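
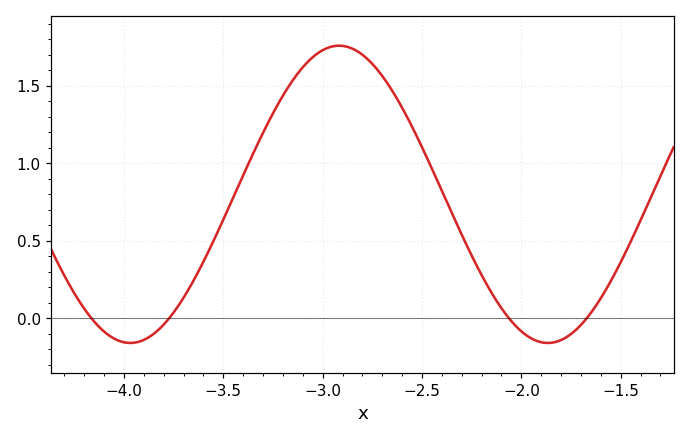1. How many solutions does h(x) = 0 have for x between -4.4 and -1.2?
4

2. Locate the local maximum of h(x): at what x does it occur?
-2.9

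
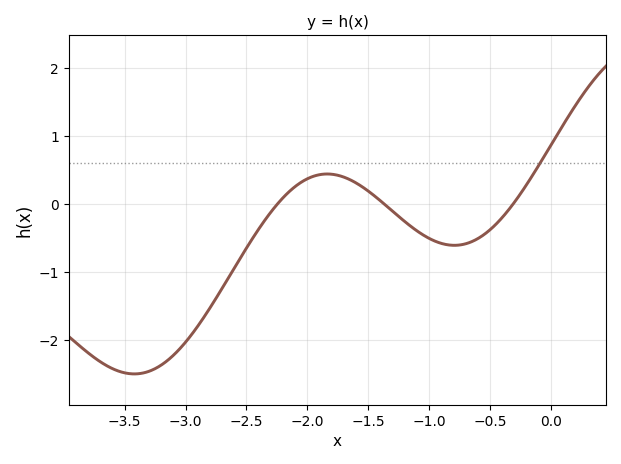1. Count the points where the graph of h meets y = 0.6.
1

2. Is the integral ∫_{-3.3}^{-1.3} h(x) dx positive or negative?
negative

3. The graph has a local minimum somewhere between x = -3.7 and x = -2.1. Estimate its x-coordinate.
-3.4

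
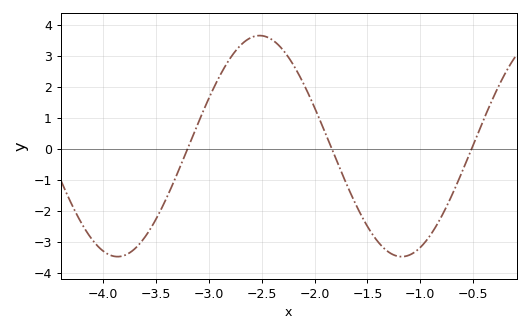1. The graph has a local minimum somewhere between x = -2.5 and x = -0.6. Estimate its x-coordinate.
-1.18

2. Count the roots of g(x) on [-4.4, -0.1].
3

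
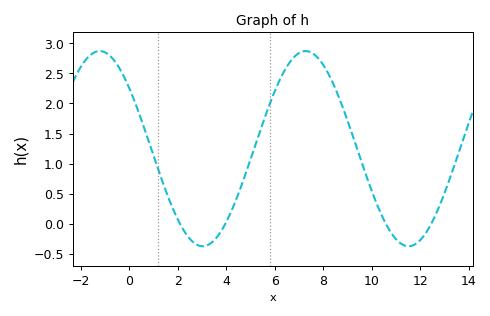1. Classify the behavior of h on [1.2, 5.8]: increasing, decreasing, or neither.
neither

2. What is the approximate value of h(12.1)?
-0.2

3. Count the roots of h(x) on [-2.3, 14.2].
4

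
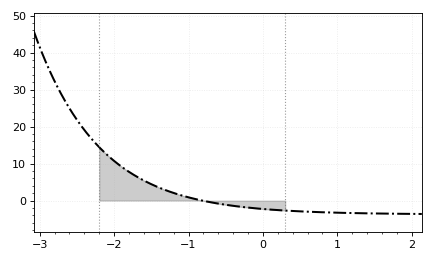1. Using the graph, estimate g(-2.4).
19.1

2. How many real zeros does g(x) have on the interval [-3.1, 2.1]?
1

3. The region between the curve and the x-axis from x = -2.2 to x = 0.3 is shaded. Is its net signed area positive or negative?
positive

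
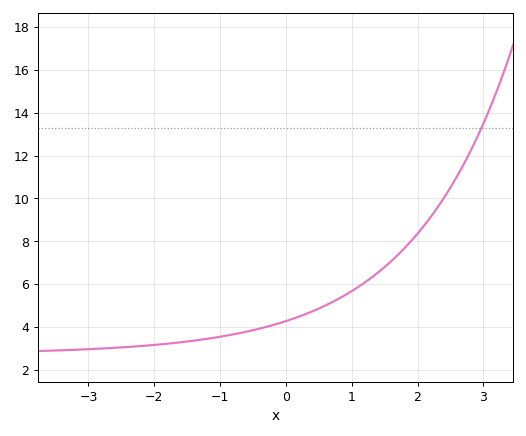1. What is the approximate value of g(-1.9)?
3.18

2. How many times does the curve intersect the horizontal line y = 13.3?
1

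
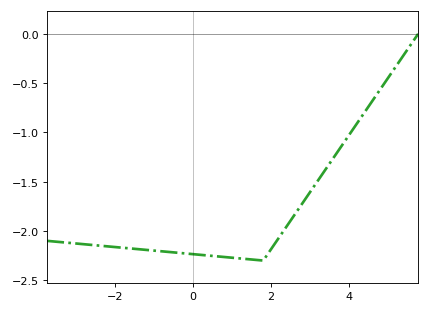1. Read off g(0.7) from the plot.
-2.25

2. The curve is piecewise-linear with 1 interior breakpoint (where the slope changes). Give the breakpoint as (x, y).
(1.8, -2.3)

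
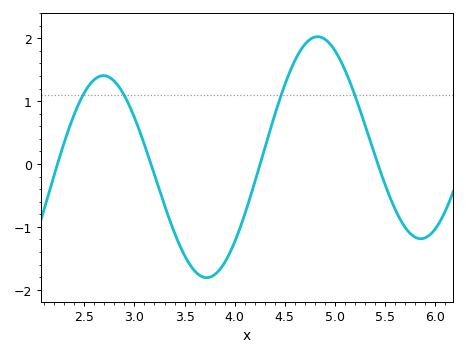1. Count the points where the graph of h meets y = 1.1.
4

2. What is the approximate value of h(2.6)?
1.3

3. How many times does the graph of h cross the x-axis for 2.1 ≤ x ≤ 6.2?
4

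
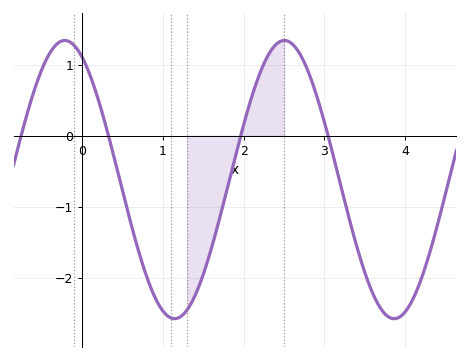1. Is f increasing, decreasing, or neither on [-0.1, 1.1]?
decreasing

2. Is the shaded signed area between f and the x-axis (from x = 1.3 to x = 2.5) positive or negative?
negative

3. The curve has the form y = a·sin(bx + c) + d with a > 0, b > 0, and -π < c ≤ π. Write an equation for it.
y = 1.96sin(2.31x + 2.07) - 0.62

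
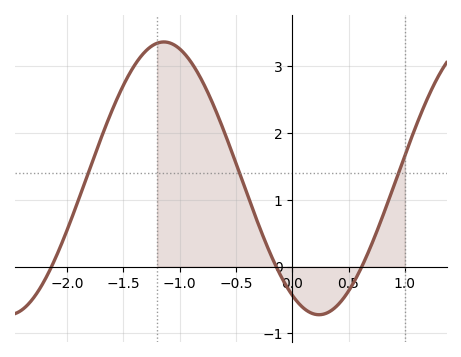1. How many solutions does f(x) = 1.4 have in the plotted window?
3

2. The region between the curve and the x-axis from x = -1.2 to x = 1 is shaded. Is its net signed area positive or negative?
positive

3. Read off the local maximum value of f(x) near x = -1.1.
3.36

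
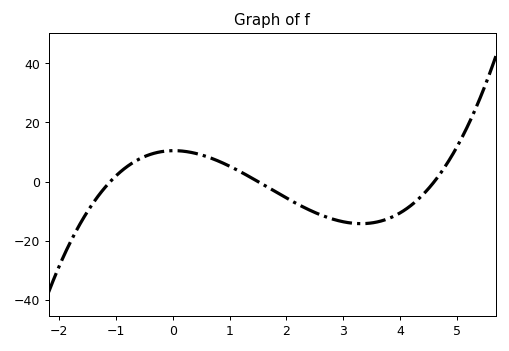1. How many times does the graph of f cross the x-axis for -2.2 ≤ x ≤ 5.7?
3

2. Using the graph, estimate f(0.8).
6.97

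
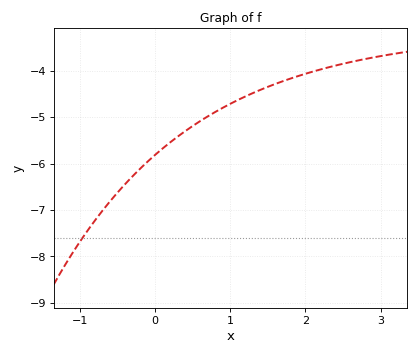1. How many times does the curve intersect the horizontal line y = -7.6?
1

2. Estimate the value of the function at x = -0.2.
-6.1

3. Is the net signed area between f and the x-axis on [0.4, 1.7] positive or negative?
negative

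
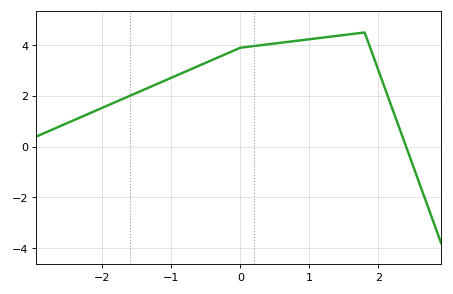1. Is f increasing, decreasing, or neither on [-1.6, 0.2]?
increasing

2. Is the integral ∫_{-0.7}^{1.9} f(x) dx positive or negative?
positive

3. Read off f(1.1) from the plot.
4.27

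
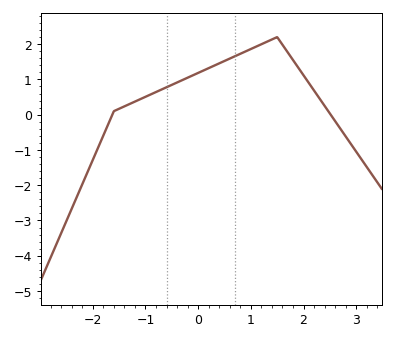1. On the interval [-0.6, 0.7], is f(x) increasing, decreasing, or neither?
increasing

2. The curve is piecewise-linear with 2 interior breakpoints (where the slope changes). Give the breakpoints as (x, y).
(-1.6, 0.1); (1.5, 2.2)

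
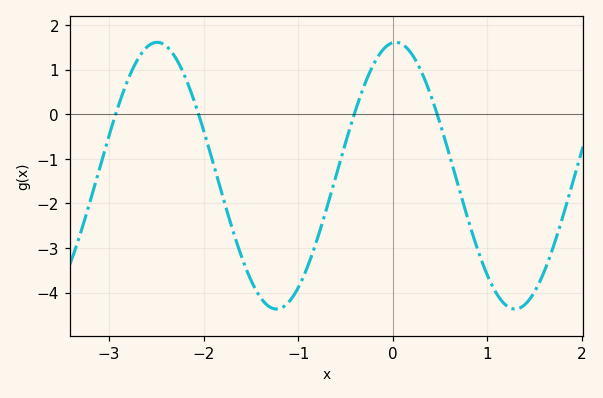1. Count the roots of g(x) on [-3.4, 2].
4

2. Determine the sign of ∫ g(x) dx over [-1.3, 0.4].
negative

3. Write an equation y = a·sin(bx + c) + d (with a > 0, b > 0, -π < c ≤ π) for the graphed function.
y = 2.99sin(2.5x + 1.5) - 1.38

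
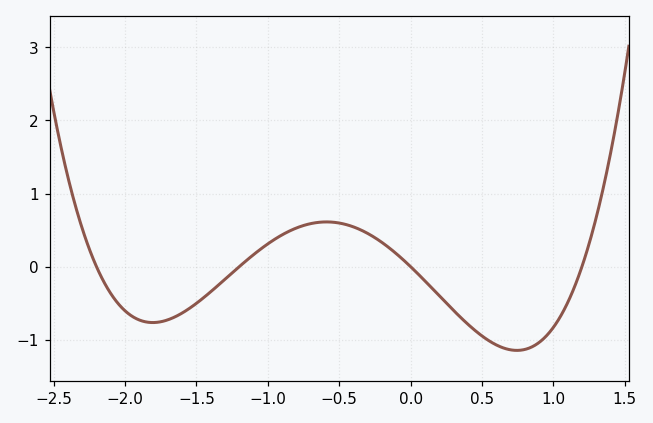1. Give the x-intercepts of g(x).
-2.2, -1.2, 0, 1.2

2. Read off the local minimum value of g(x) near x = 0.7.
-1.15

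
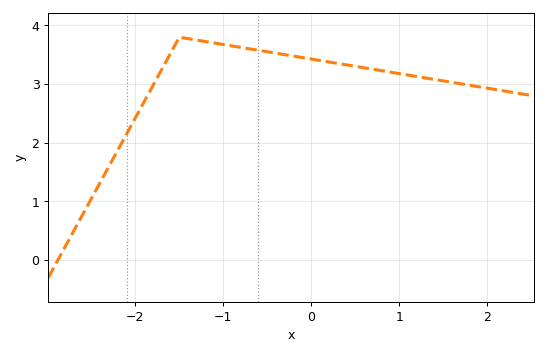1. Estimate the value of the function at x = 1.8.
3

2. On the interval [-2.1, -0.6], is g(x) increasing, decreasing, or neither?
neither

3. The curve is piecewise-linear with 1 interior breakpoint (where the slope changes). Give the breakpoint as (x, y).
(-1.5, 3.8)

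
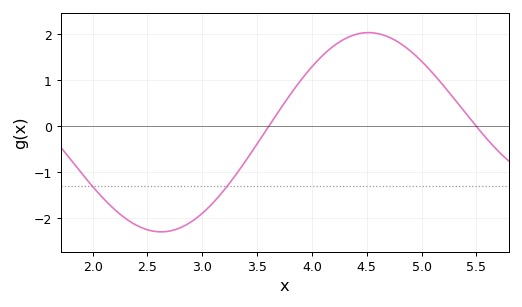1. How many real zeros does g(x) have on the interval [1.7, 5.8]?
2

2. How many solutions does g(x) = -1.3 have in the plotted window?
2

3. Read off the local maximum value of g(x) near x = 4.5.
2.03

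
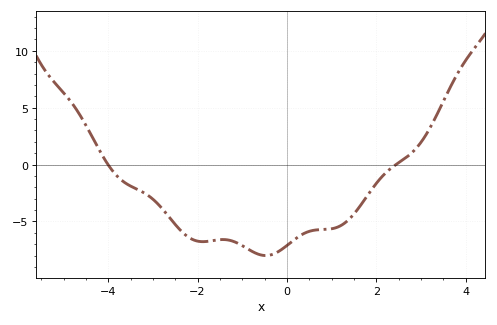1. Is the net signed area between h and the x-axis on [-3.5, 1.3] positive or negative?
negative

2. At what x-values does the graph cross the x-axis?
-4, 2.4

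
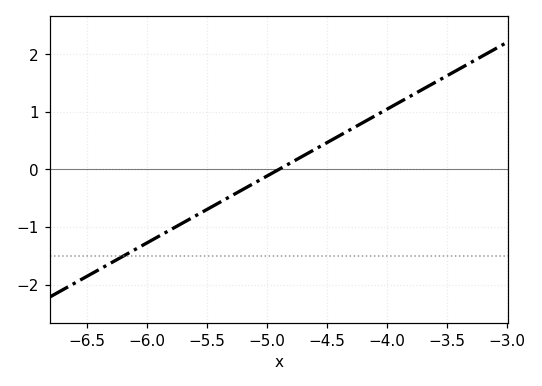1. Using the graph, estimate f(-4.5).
0.5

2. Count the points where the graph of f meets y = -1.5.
1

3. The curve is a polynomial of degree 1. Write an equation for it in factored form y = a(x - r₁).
y = 1.16(x + 4.9)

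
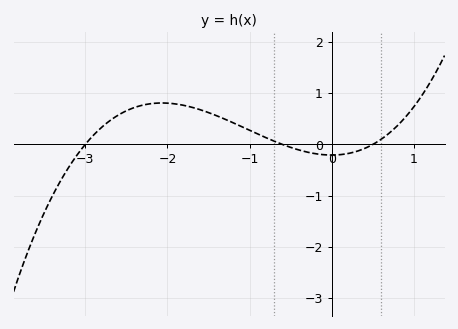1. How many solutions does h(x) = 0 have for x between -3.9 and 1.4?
3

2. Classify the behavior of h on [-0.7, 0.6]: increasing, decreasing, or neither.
neither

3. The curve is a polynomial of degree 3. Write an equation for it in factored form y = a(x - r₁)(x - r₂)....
y = 0.23(x + 3)(x + 0.6)(x - 0.5)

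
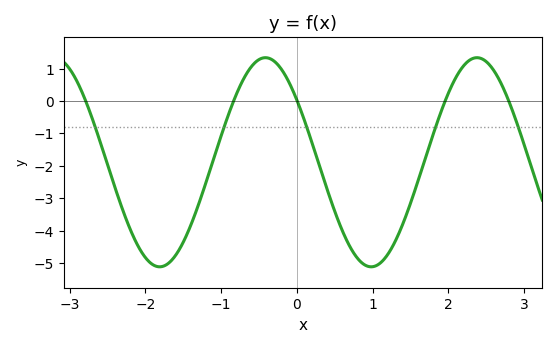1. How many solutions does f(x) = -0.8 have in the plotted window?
5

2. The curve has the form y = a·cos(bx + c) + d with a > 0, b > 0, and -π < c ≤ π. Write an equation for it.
y = 3.23cos(2.25x + 0.932) - 1.89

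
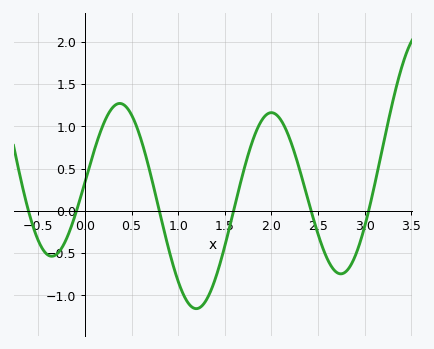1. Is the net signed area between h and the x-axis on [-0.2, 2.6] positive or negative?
positive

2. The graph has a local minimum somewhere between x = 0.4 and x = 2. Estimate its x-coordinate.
1.2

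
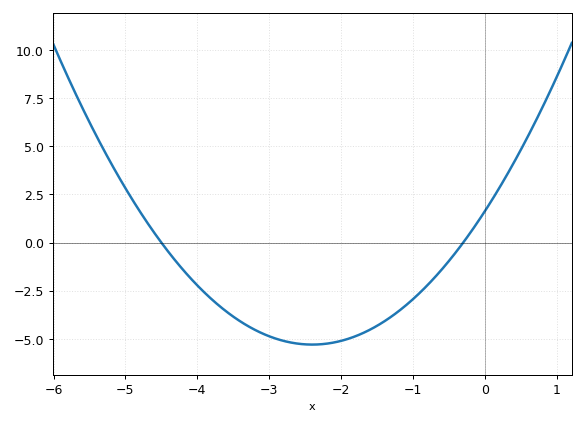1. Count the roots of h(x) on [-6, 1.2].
2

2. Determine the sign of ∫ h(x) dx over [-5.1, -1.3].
negative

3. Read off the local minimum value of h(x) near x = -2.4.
-5.29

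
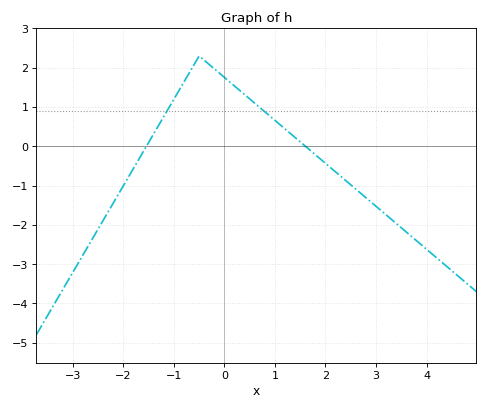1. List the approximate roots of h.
-1.6, 1.6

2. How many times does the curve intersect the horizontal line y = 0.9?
2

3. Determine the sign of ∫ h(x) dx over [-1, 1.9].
positive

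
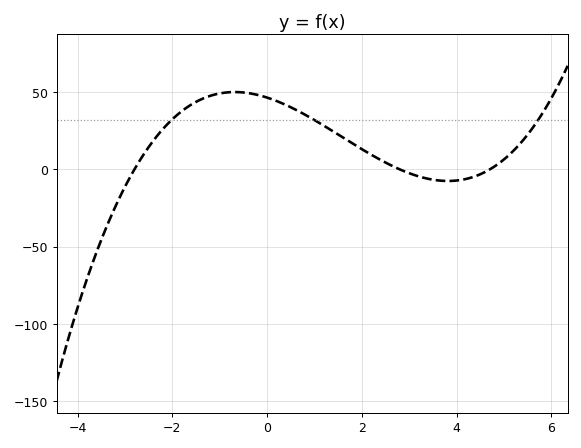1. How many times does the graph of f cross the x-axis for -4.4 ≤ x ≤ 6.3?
3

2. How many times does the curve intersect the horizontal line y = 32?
3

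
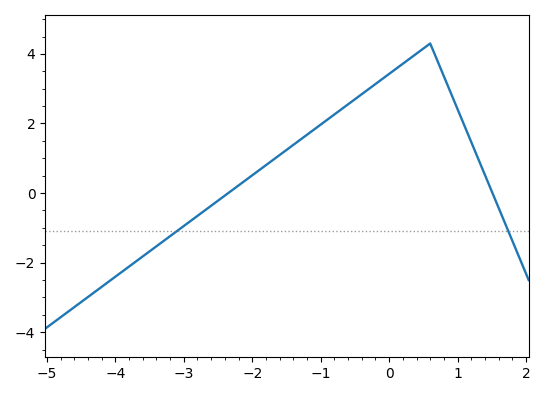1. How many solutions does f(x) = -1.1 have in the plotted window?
2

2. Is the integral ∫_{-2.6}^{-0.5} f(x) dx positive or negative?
positive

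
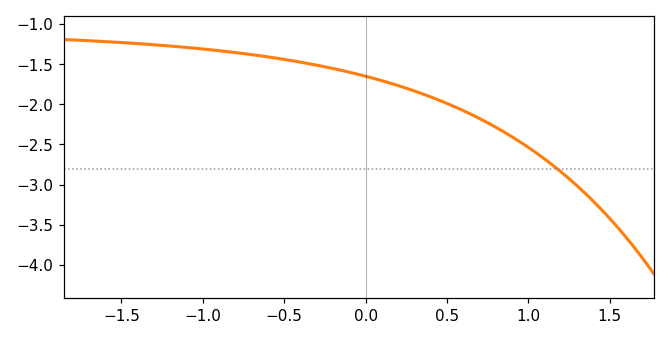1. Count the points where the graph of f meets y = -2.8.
1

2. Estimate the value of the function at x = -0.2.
-1.55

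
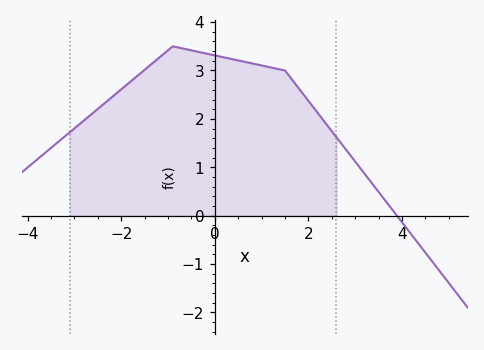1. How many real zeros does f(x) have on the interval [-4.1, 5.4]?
1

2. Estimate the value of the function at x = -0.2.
3.35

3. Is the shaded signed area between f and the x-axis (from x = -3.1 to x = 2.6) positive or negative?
positive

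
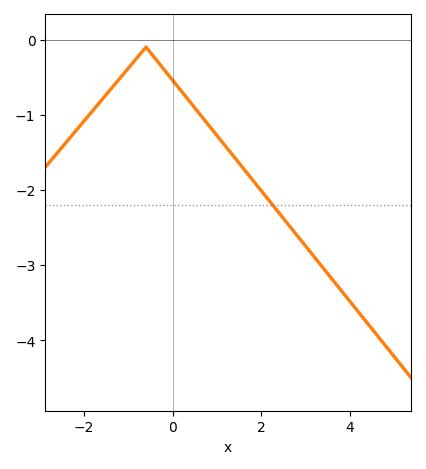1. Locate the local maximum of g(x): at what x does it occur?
-0.601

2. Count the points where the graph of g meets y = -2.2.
1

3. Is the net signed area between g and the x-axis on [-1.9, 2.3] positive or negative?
negative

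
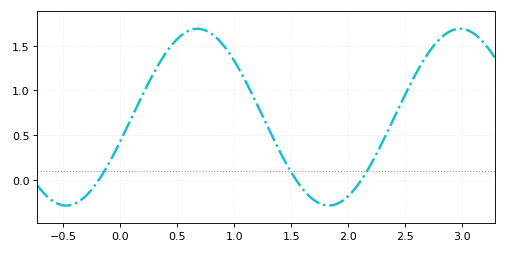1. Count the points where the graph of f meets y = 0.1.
3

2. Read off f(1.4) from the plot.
0.313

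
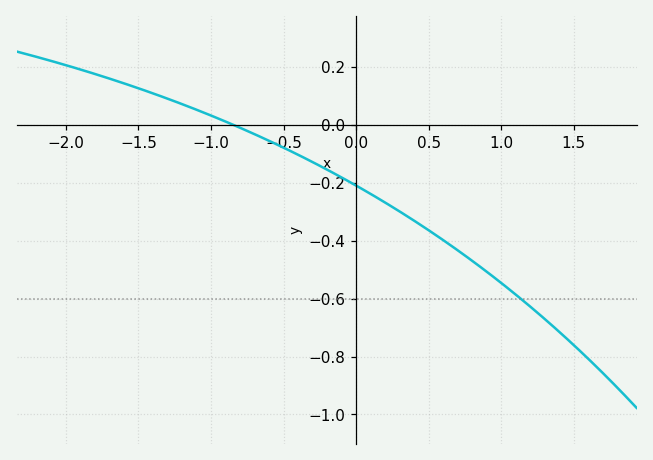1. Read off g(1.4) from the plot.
-0.72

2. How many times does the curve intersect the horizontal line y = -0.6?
1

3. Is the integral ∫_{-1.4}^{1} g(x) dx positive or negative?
negative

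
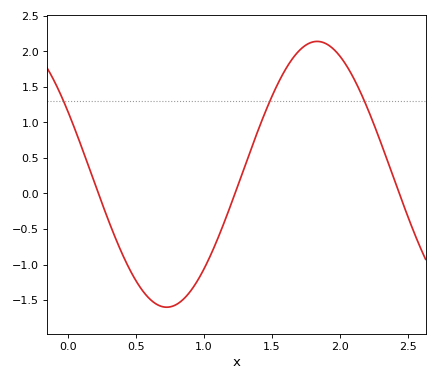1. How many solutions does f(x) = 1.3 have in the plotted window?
3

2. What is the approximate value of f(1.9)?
2.1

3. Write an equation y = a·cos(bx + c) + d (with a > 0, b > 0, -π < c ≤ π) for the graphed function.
y = 1.87cos(2.8x + 1.1) + 0.27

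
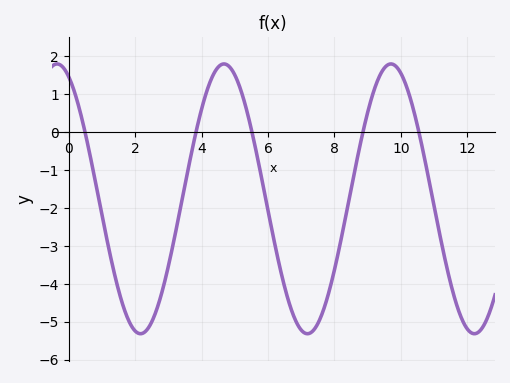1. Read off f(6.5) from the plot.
-4.1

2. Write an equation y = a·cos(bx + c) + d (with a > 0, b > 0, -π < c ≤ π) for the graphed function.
y = 3.56cos(1.2x + 0.44) - 1.76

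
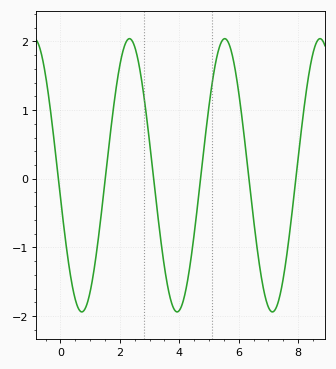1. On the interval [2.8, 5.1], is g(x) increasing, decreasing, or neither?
neither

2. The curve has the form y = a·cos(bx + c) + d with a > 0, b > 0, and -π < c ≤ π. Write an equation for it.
y = 1.99cos(1.96x + 1.73) + 0.05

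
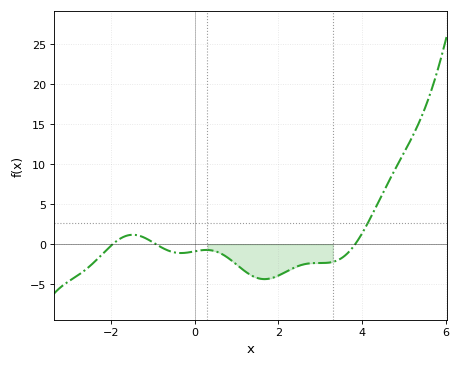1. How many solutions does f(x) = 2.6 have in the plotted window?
1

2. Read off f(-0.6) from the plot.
-1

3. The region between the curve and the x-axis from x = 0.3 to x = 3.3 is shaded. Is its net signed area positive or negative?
negative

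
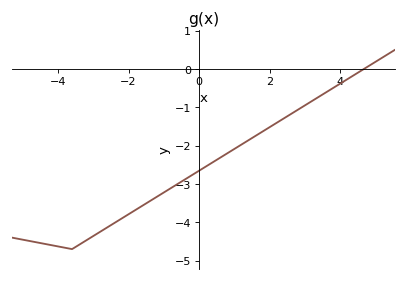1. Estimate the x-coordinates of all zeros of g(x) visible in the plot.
4.66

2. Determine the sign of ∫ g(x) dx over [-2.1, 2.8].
negative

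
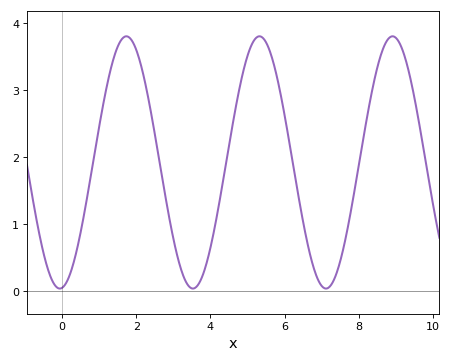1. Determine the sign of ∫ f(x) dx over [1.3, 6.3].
positive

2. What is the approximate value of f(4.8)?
3.1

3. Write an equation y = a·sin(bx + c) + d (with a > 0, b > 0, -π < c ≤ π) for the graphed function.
y = 1.88sin(1.8x - 1.5) + 1.92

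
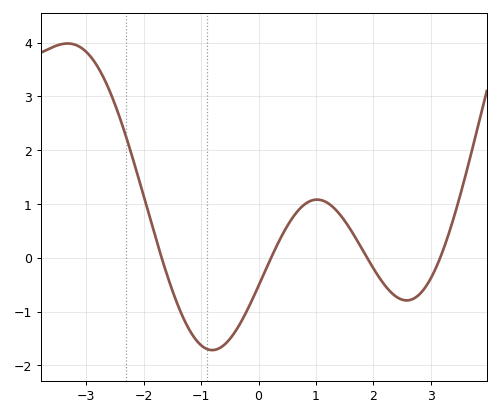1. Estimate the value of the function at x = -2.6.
3.13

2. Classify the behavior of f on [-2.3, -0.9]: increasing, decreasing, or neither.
decreasing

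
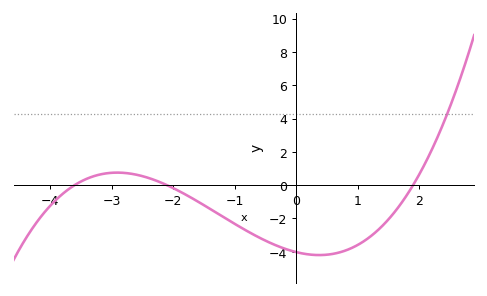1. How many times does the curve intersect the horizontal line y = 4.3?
1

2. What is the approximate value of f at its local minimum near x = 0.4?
-4.2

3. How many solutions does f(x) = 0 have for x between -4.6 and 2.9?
3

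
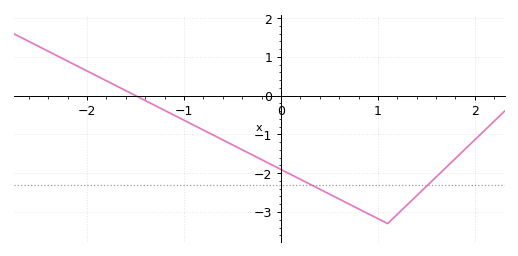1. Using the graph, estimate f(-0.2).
-1.6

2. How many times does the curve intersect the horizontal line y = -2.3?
2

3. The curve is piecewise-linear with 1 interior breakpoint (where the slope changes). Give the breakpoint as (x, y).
(1.1, -3.3)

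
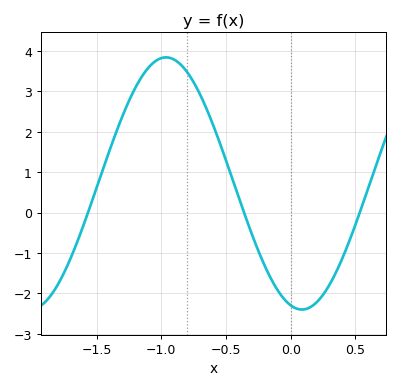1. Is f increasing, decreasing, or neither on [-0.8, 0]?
decreasing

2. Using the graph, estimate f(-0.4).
0.36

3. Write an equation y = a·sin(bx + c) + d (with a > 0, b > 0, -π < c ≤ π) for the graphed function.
y = 3.12sin(2.99x - 1.83) + 0.72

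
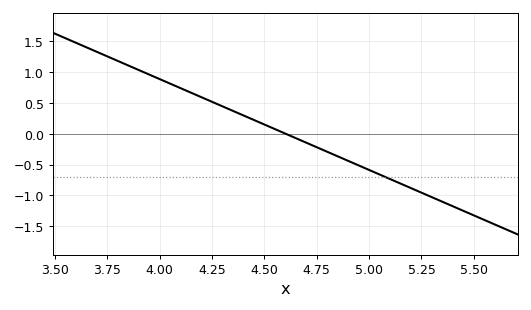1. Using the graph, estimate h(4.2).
0.6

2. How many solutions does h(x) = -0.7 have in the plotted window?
1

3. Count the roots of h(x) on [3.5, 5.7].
1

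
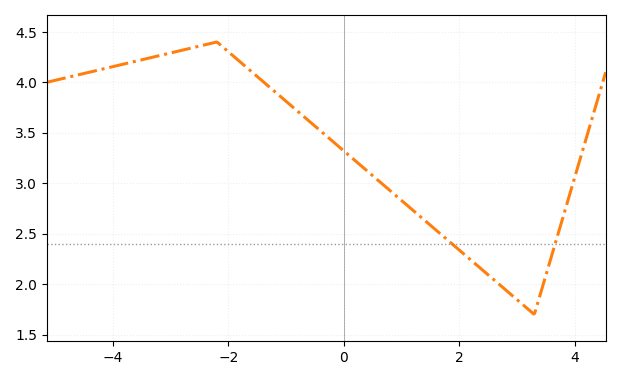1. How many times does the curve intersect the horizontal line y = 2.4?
2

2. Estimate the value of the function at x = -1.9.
4.25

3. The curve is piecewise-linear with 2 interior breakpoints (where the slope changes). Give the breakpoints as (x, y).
(-2.2, 4.4); (3.3, 1.7)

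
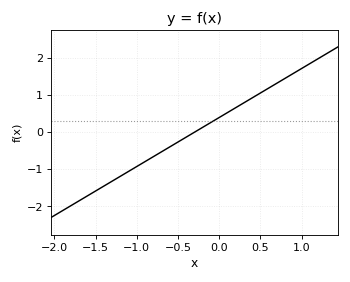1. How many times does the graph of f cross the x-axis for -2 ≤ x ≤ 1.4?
1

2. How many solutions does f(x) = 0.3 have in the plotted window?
1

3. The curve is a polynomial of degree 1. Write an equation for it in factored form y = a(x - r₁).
y = 1.32(x + 0.3)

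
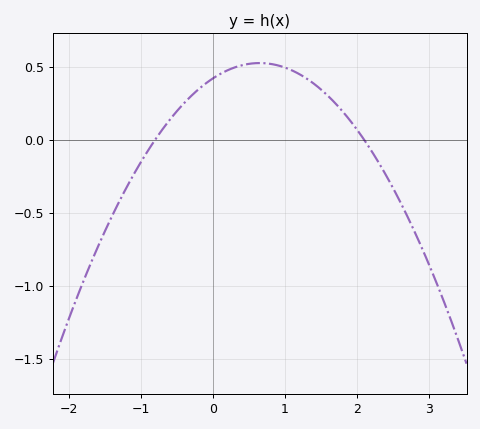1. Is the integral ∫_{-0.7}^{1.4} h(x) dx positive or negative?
positive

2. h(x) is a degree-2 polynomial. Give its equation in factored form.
y = -0.25(x + 0.8)(x - 2.1)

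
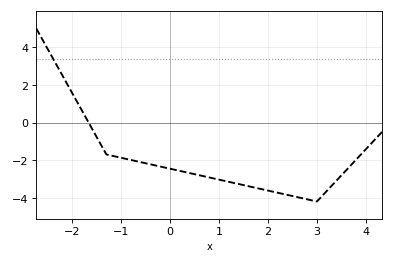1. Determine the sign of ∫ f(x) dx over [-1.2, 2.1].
negative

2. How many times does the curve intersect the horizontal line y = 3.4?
1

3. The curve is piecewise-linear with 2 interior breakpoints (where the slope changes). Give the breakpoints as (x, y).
(-1.3, -1.7); (3, -4.2)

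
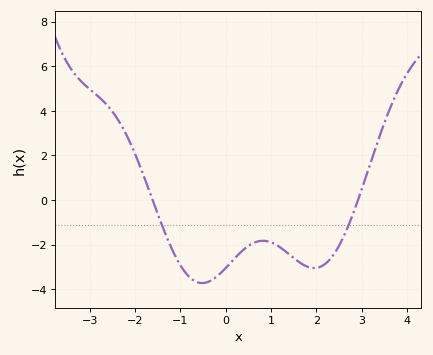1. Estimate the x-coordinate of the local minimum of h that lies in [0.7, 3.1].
1.95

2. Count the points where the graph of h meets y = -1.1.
2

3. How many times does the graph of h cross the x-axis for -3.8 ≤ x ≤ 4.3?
2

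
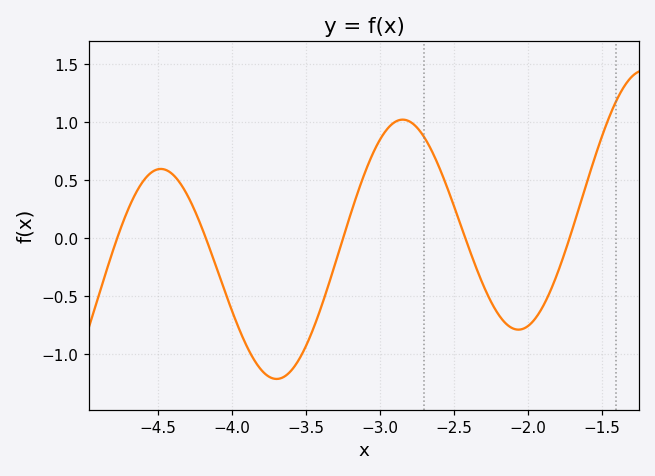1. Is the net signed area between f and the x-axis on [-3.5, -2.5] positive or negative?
positive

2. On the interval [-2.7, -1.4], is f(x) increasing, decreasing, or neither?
neither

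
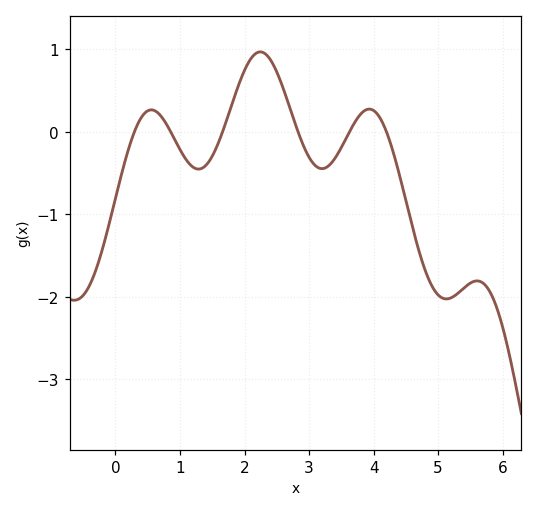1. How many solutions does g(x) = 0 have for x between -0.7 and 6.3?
6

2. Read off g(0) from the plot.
-0.8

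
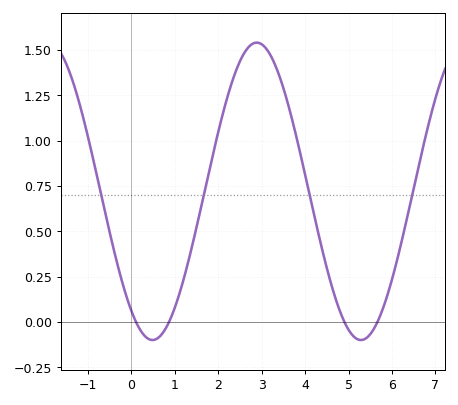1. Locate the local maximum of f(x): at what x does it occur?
2.89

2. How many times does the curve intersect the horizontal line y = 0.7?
4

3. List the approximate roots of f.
0.108, 0.87, 4.9, 5.67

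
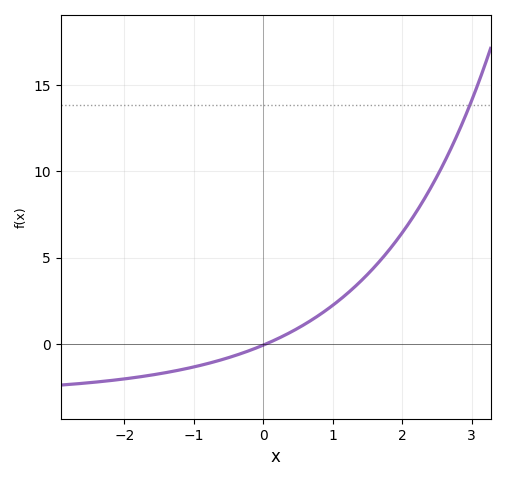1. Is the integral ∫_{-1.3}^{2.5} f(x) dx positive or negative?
positive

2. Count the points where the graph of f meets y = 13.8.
1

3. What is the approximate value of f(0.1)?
0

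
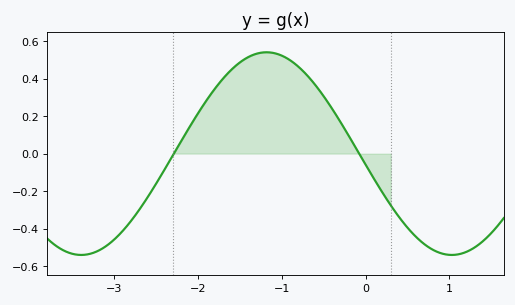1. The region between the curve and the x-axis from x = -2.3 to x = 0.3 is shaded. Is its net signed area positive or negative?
positive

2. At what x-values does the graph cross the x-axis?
-2.3, -0.1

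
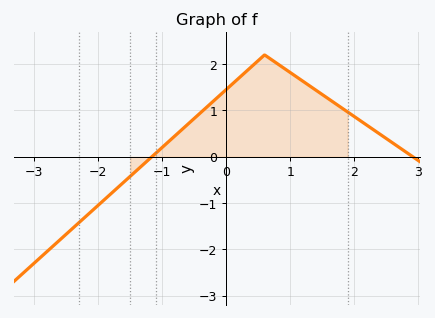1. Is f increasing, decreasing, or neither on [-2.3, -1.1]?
increasing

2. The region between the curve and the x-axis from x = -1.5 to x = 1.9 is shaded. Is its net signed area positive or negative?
positive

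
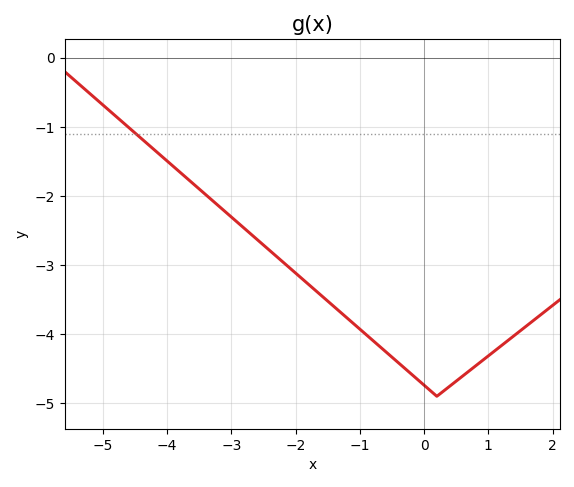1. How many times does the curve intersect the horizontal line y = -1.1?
1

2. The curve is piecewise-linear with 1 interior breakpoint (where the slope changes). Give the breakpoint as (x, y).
(0.2, -4.9)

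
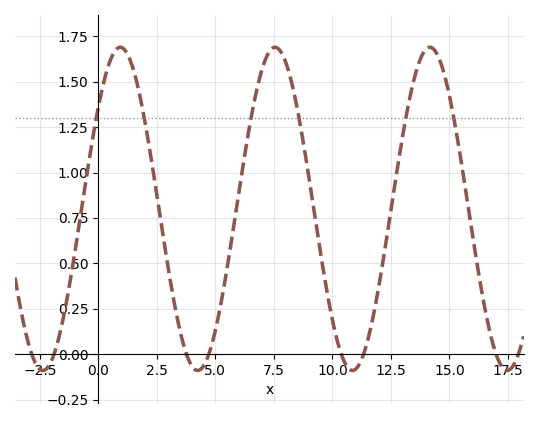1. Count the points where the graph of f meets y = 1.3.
6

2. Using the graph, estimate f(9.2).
0.804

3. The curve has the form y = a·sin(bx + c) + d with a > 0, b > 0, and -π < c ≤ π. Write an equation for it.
y = 0.89sin(0.95x + 0.68) + 0.8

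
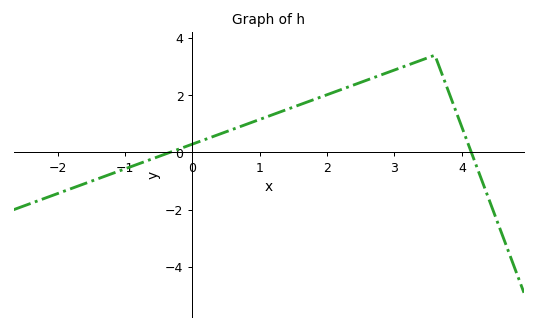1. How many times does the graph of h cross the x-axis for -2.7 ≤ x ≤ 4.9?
2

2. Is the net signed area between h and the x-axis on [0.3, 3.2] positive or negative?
positive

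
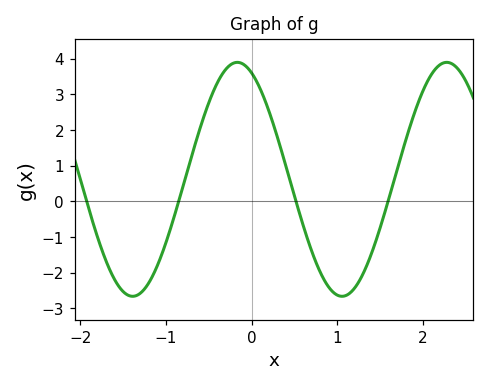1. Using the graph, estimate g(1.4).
-1.5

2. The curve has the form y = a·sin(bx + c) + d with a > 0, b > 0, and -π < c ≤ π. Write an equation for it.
y = 3.28sin(2.6x + 2) + 0.62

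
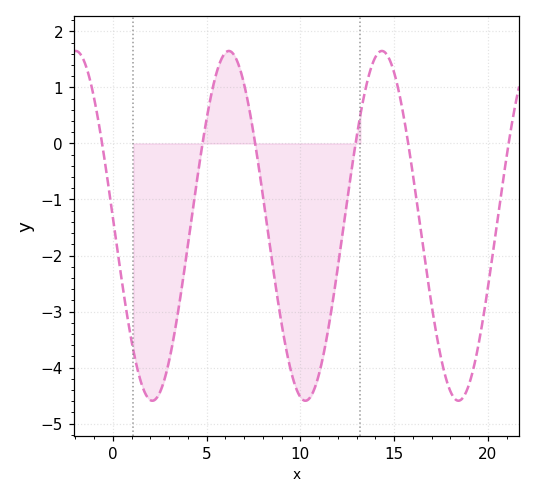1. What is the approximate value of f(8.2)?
-1.41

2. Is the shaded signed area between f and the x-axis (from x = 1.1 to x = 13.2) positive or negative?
negative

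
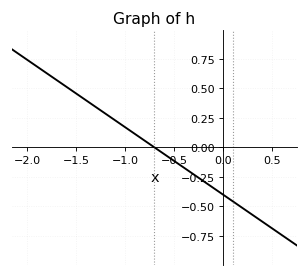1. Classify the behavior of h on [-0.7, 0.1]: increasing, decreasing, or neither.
decreasing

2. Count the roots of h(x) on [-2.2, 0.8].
1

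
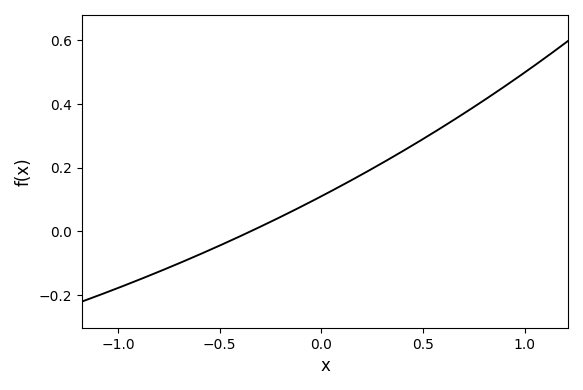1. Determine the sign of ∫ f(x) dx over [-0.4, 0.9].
positive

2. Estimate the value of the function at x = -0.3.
0.015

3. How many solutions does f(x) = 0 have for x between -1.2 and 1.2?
1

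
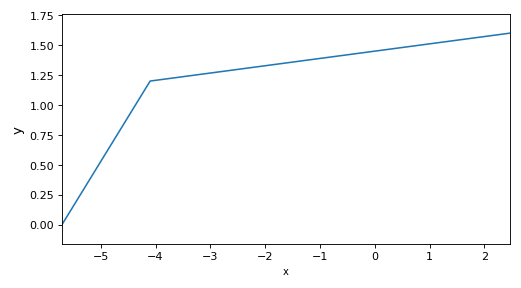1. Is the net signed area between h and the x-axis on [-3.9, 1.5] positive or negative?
positive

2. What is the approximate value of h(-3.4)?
1.24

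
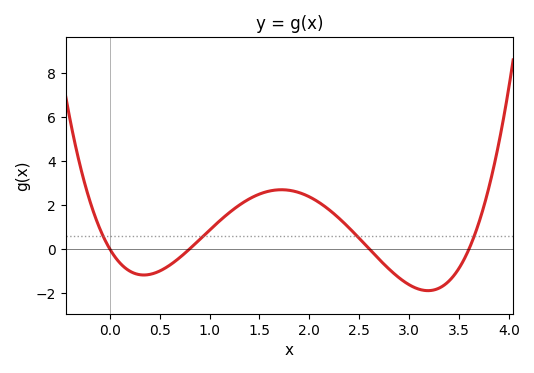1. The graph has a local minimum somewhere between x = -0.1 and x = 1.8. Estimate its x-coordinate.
0.34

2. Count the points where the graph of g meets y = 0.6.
4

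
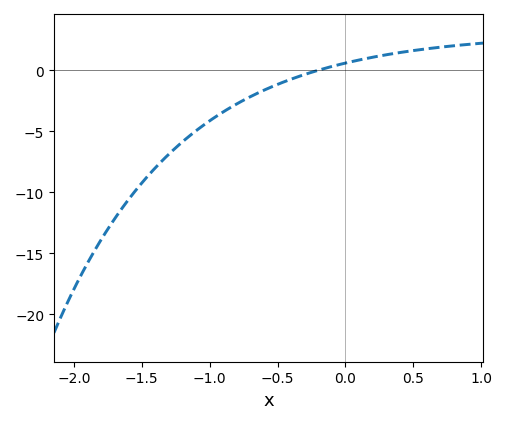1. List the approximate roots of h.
-0.2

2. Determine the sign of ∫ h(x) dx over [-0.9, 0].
negative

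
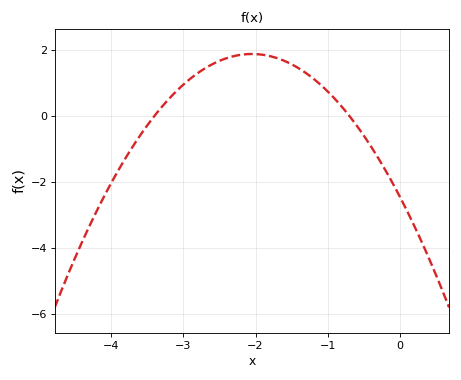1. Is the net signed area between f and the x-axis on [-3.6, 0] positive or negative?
positive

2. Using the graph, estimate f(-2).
1.87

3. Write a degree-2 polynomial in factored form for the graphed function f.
y = -1.03(x + 3.4)(x + 0.7)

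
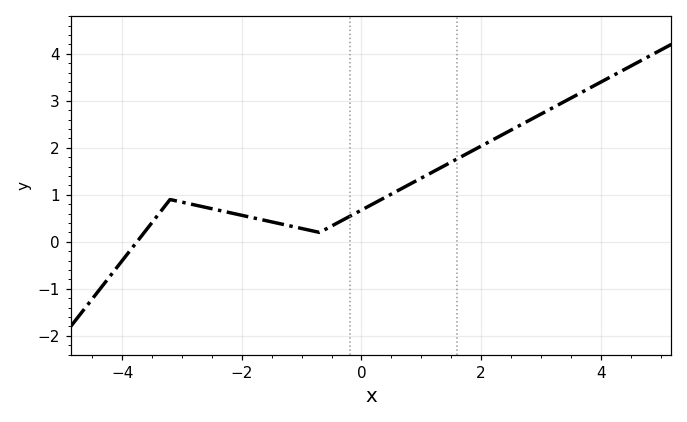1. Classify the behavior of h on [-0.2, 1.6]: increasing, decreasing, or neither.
increasing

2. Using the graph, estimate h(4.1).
3.5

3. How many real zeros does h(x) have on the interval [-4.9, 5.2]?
1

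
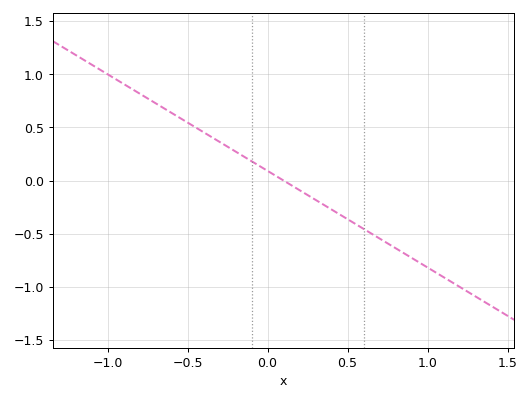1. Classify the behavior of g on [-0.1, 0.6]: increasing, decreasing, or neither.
decreasing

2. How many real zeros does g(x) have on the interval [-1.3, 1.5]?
1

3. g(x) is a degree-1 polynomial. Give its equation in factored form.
y = -0.91(x - 0.1)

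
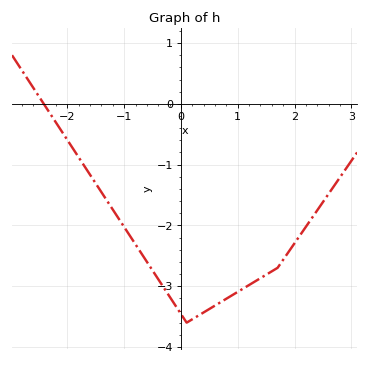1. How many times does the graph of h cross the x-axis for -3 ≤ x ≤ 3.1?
1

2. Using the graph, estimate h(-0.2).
-3.17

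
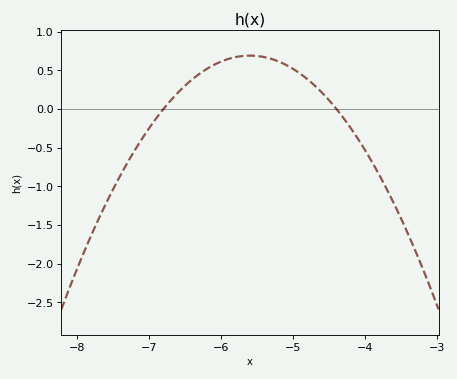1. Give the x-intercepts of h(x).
-6.8, -4.4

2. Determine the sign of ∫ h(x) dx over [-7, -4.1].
positive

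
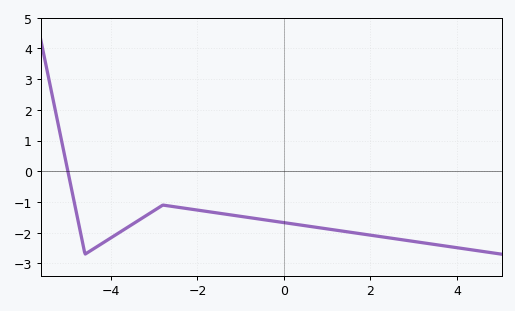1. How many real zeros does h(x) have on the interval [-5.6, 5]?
1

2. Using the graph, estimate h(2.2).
-2.1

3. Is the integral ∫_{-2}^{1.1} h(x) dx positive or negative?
negative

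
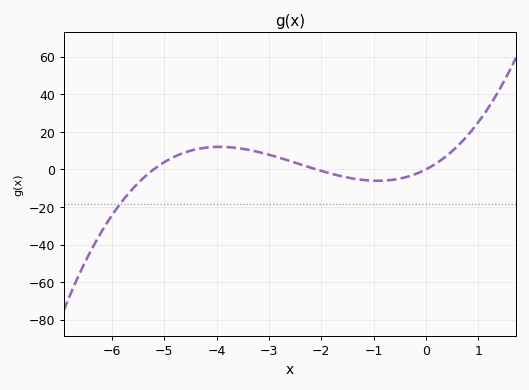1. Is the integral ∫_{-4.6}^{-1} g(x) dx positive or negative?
positive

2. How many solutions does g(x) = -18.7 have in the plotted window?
1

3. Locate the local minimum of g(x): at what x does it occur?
-1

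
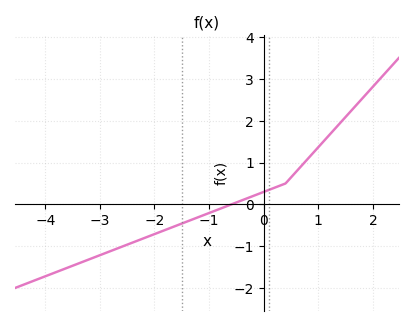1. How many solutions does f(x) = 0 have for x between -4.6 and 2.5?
1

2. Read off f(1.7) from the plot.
2.4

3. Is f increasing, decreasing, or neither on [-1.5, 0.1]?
increasing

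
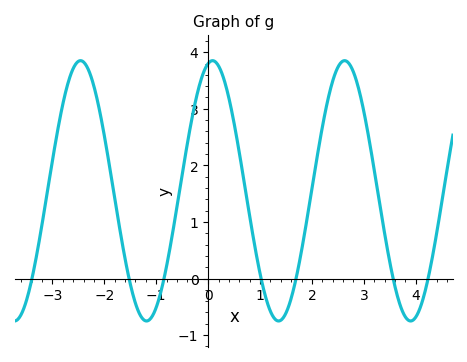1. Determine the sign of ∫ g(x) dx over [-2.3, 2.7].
positive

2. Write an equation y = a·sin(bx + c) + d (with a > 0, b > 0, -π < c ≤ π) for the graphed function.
y = 2.3sin(2.5x + 1.4) + 1.55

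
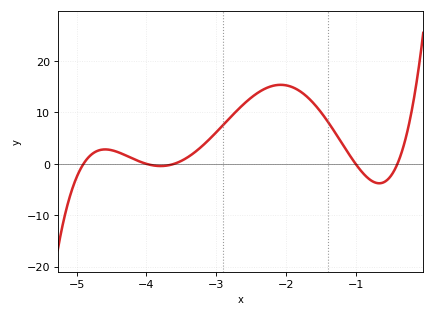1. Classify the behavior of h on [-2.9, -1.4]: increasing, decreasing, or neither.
neither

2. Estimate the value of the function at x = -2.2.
15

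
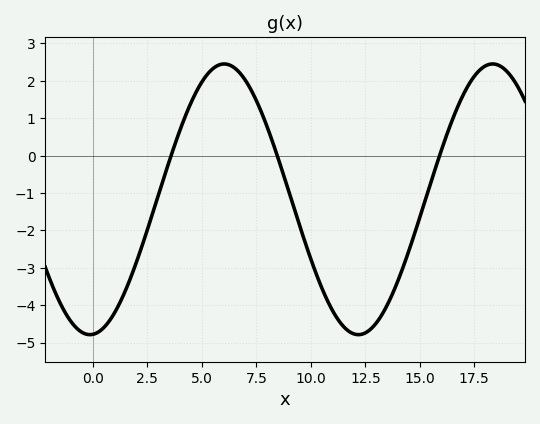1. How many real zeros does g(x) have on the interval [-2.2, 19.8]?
3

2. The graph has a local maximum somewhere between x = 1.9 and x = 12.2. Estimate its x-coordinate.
6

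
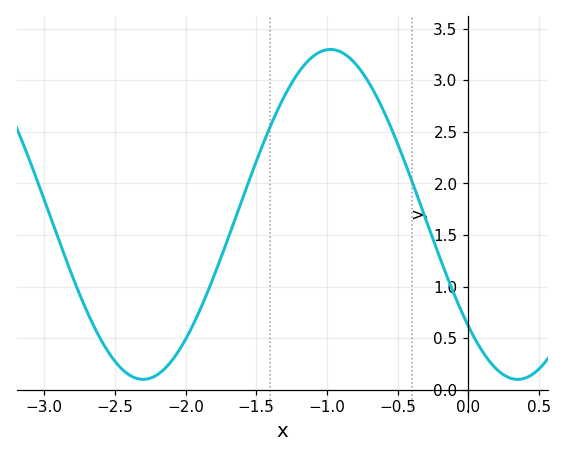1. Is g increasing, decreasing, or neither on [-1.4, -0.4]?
neither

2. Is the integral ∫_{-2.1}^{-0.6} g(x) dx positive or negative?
positive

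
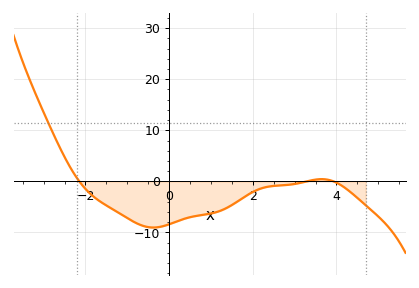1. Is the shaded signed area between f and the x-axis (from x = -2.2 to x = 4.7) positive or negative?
negative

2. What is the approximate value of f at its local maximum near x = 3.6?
0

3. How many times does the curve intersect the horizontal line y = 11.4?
1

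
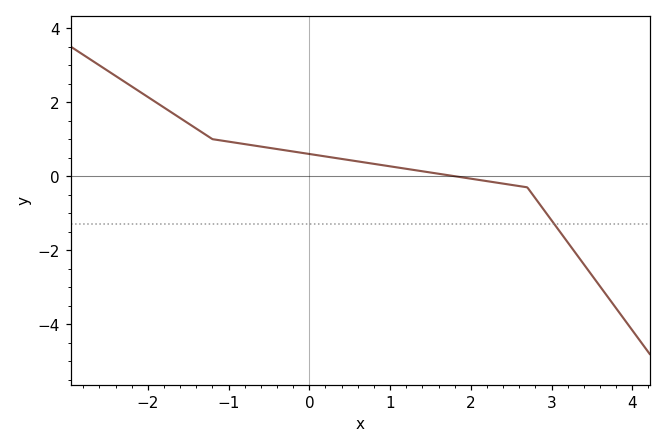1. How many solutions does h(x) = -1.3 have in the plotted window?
1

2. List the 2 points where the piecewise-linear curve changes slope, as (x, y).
(-1.2, 1); (2.7, -0.3)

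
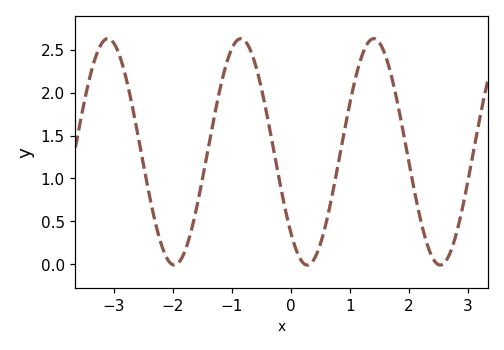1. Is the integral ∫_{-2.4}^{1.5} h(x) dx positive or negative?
positive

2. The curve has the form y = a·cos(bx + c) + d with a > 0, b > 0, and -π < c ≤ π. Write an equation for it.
y = 1.32cos(2.8x + 2.4) + 1.31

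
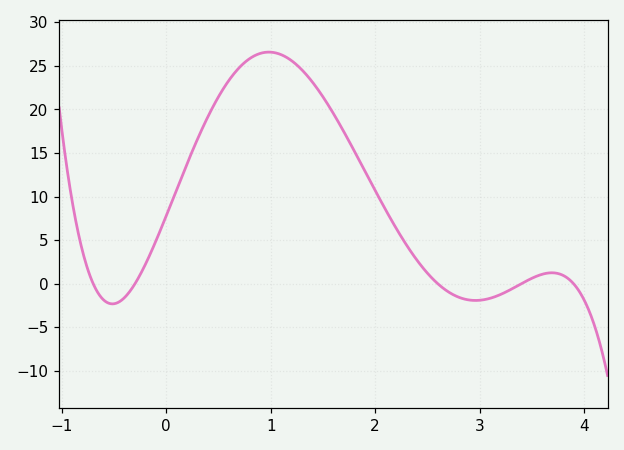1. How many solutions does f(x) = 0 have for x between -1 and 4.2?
5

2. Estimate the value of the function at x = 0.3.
16.5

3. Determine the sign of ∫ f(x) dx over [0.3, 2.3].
positive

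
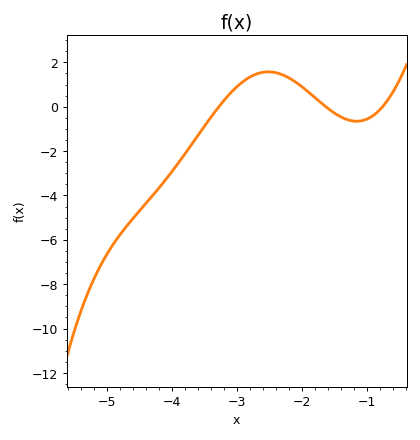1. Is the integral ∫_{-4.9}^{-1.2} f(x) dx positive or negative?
negative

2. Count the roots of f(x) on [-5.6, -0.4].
3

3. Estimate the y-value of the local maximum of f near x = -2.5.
1.6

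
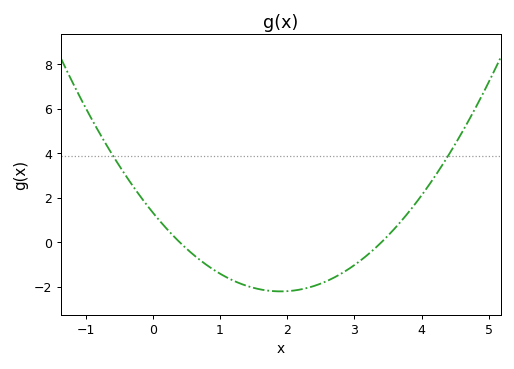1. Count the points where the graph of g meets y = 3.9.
2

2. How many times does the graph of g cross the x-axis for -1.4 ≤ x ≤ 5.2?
2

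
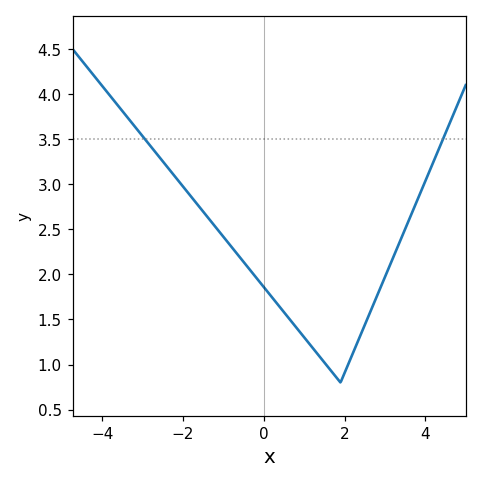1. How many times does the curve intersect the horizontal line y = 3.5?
2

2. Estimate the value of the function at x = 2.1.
1.01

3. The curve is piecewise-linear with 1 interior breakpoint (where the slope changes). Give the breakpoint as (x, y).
(1.9, 0.8)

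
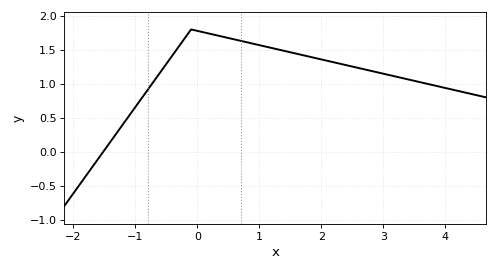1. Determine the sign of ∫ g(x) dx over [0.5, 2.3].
positive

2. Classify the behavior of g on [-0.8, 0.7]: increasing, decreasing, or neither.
neither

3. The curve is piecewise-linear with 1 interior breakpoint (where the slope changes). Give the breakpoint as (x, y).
(-0.1, 1.8)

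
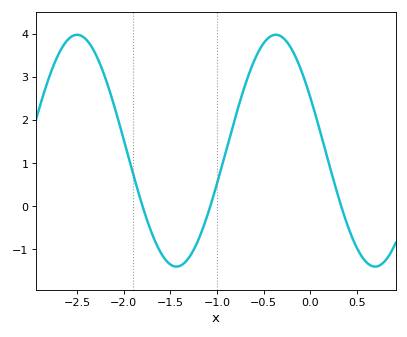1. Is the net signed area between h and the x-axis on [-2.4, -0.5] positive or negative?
positive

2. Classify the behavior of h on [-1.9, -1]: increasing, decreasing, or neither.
neither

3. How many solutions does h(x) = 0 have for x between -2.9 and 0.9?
3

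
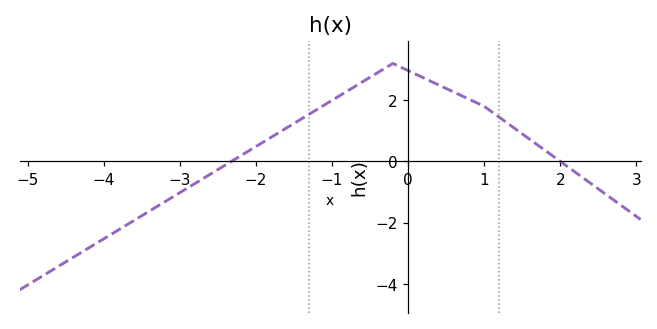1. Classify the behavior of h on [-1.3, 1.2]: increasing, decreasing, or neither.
neither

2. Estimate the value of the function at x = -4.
-2.5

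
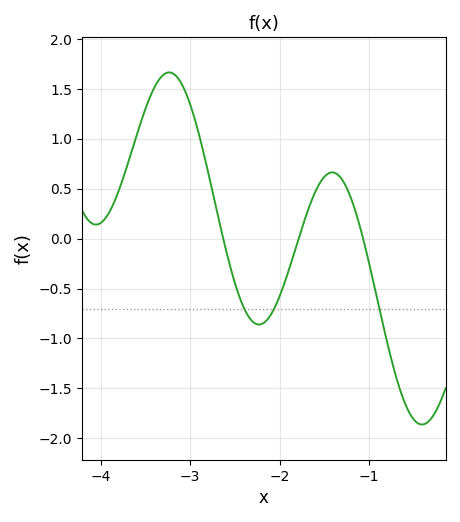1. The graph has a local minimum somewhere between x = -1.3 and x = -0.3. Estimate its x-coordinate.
-0.408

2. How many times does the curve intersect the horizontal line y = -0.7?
3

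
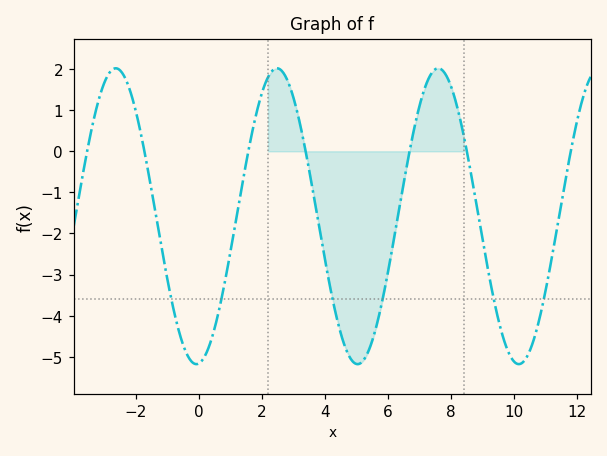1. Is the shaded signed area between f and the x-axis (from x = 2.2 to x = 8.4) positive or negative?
negative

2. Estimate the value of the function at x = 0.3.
-4.81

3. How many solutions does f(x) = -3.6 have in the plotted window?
6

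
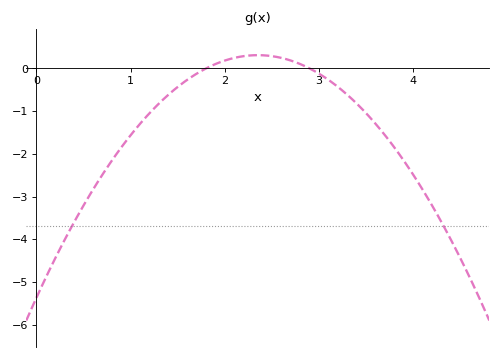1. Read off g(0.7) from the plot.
-2.49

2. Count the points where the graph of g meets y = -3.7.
2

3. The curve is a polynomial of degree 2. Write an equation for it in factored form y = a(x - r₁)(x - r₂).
y = -1.03(x - 1.8)(x - 2.9)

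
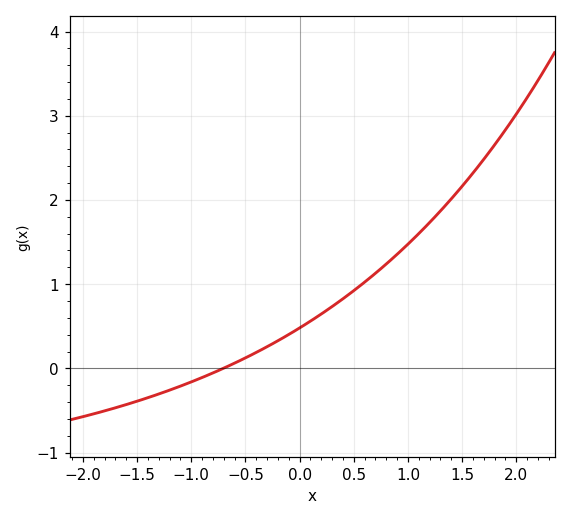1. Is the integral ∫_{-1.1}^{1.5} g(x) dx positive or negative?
positive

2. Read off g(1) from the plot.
1.5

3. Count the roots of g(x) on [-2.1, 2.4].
1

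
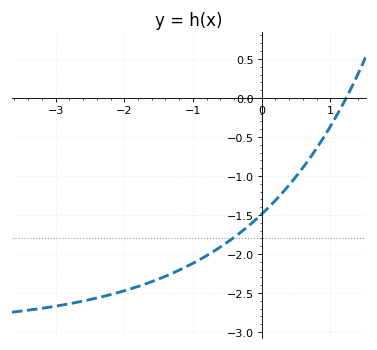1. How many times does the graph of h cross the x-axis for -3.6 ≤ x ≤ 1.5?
1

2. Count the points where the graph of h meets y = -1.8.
1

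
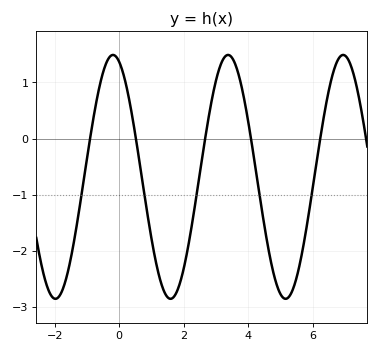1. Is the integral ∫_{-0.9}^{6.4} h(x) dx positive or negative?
negative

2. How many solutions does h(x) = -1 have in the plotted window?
5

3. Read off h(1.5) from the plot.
-2.82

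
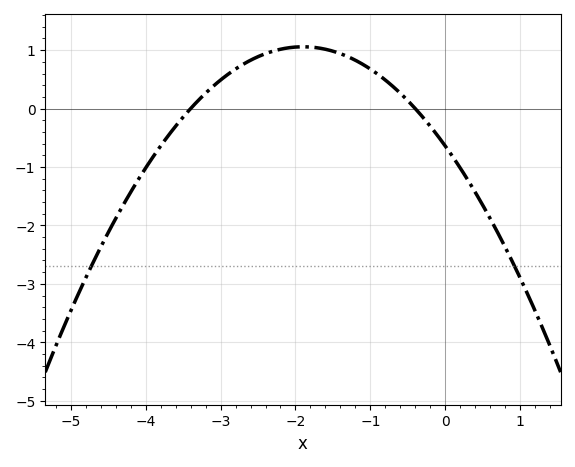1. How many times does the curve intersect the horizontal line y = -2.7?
2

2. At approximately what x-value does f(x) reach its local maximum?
-1.9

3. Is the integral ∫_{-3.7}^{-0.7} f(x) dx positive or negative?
positive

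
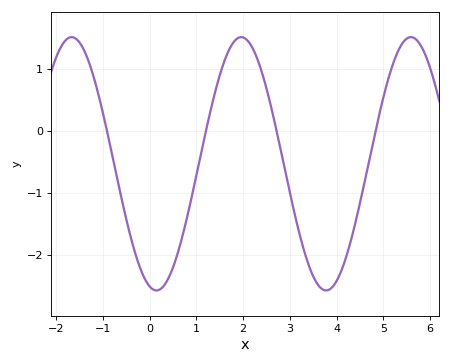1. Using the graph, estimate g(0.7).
-1.7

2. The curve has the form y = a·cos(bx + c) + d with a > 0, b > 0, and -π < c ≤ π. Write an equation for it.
y = 2.05cos(1.7x + 2.9) - 0.53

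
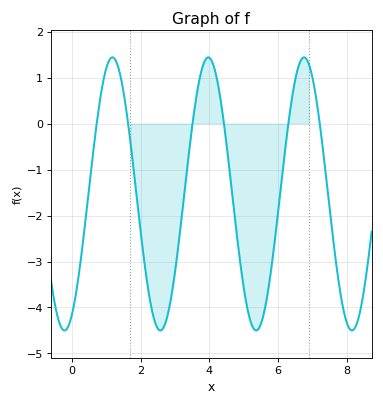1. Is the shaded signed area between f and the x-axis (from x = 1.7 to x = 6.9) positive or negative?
negative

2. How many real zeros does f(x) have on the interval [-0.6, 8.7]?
6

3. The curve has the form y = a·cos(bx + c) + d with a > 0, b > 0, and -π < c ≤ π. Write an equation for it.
y = 2.97cos(2.2x - 2.6) - 1.53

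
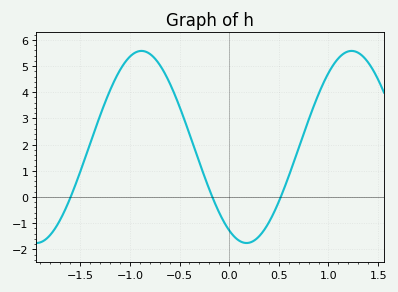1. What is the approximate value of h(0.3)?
-1.51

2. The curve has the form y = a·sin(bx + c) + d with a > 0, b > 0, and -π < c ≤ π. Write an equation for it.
y = 3.67sin(2.97x - 2.09) + 1.91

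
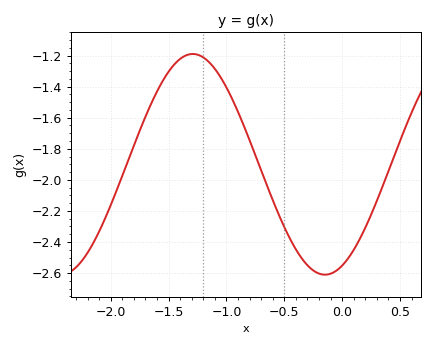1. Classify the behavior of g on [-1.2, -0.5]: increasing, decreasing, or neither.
decreasing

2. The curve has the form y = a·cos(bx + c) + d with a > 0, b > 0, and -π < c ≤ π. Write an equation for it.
y = 0.71cos(2.8x - 2.7) - 1.9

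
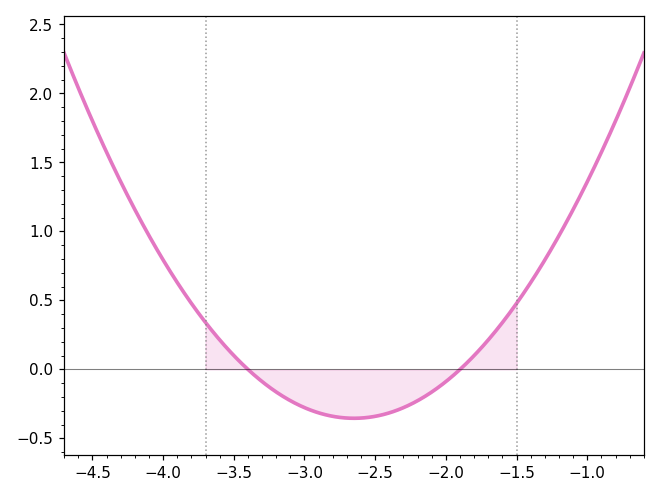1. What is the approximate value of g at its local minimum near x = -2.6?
-0.354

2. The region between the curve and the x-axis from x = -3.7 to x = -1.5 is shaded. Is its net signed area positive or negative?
negative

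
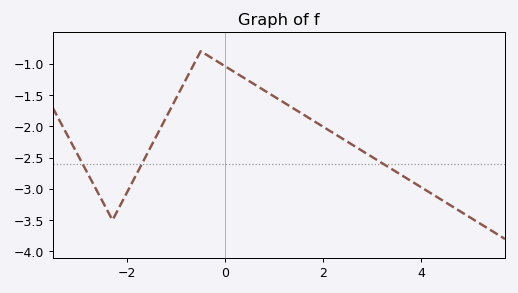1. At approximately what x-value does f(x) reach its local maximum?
-0.498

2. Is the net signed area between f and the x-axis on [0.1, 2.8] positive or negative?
negative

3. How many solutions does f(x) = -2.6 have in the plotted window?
3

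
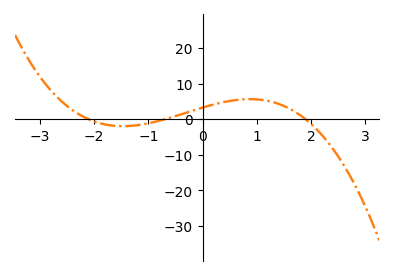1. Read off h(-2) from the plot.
-1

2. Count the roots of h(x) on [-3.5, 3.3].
3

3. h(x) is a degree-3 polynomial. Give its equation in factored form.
y = -1.18(x + 2.1)(x + 0.7)(x - 1.9)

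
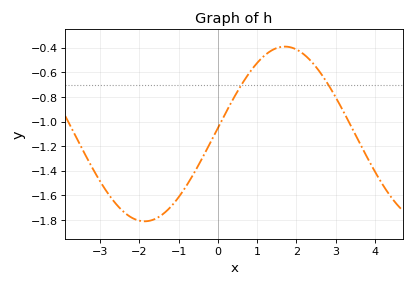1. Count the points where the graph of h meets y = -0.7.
2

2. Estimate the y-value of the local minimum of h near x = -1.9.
-1.8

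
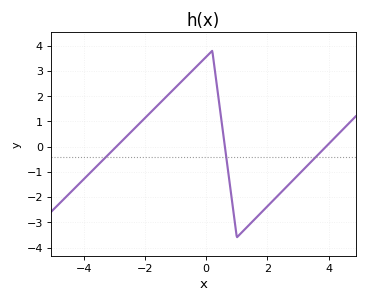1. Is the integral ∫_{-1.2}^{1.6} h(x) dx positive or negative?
positive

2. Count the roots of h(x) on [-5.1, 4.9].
3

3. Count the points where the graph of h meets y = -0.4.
3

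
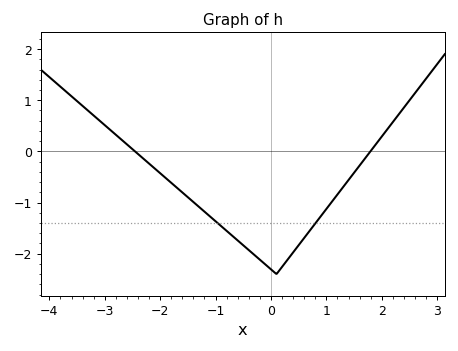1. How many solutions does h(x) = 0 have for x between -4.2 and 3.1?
2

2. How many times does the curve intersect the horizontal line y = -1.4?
2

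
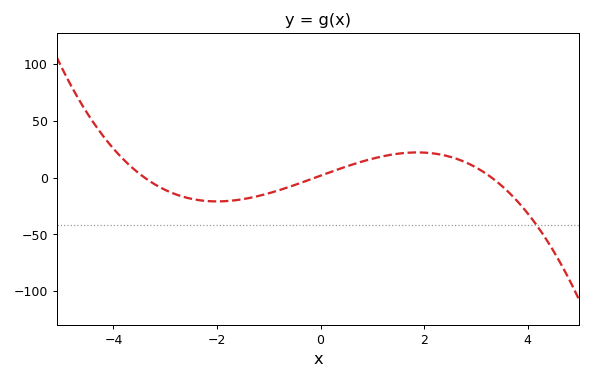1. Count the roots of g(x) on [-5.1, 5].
3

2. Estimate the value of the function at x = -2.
-21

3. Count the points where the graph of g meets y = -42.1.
1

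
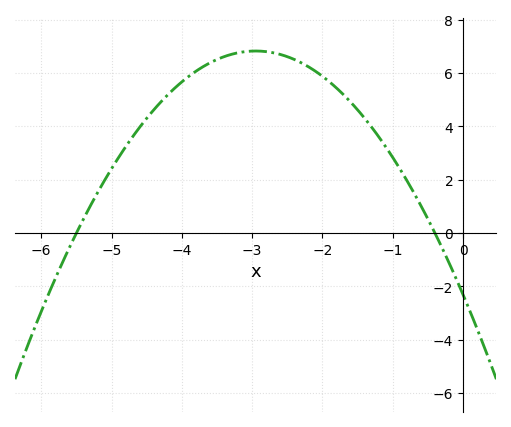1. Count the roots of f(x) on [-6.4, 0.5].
2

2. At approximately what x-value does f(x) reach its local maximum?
-3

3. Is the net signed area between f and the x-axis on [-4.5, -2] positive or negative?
positive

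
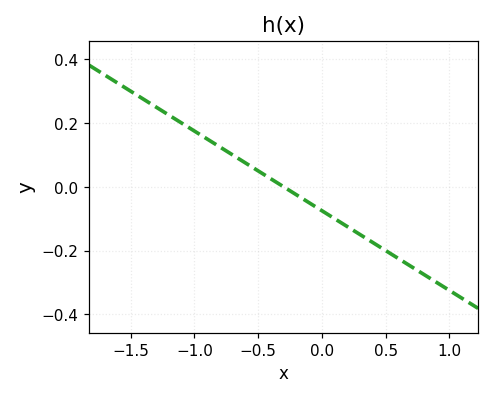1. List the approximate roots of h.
-0.3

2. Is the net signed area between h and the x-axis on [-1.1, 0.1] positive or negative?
positive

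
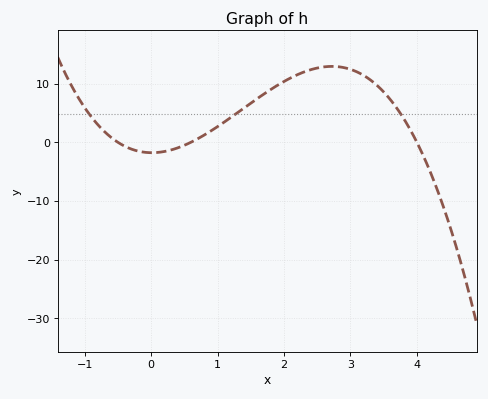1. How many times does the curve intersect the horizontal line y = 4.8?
3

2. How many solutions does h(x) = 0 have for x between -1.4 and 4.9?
3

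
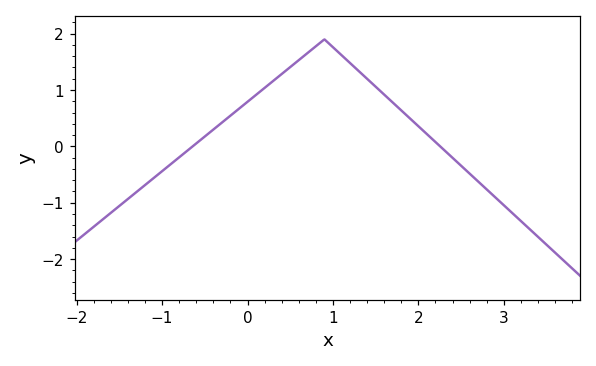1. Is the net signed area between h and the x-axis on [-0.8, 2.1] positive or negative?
positive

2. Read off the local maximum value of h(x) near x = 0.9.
1.9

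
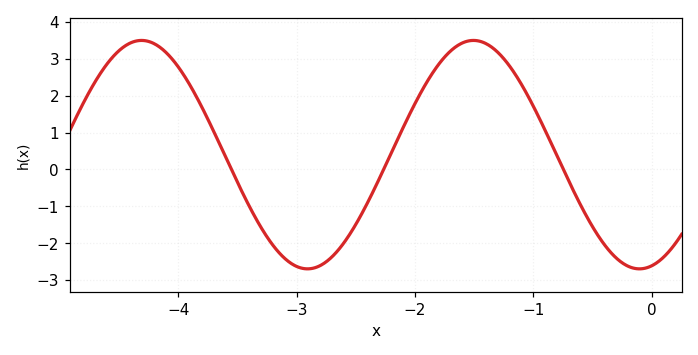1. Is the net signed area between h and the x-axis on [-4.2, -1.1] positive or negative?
positive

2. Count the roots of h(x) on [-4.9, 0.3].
3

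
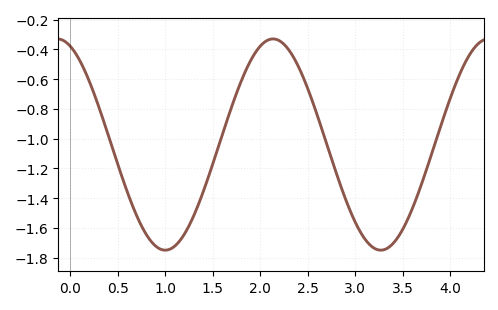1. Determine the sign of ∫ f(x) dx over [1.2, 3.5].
negative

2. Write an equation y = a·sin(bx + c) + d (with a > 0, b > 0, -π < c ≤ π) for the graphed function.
y = 0.71sin(2.77x + 1.94) - 1.04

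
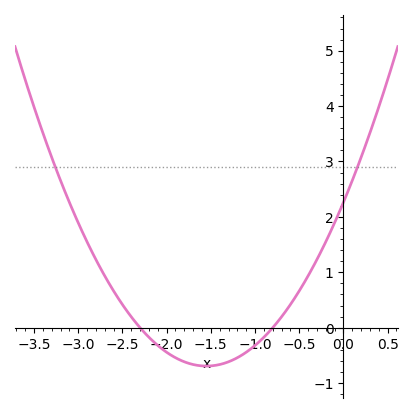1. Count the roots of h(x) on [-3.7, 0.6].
2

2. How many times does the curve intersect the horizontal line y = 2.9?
2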